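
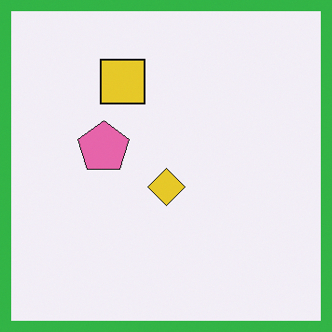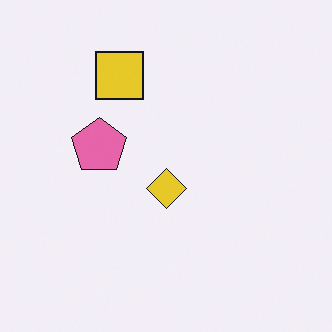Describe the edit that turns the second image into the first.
This is the original image framed with a green border.

A solid green frame runs around the edge of the first image, with the content slightly shrunk inside it.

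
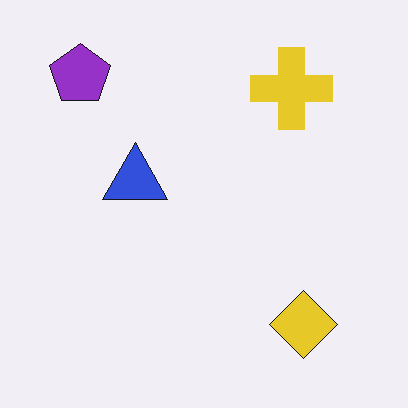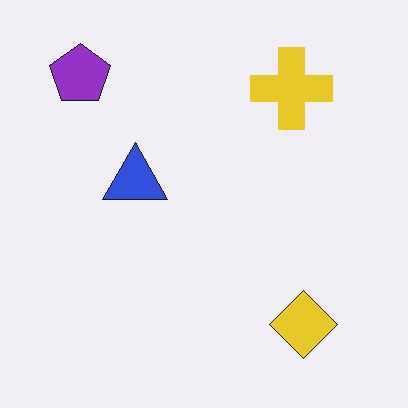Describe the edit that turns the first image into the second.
It was JPEG-compressed with visible artifacts.

Blocky 8×8 compression artifacts appear around shape edges and the flat background shows ringing — characteristic JPEG degradation.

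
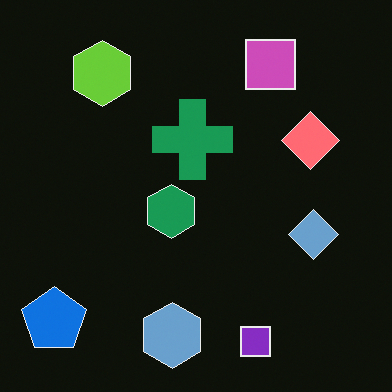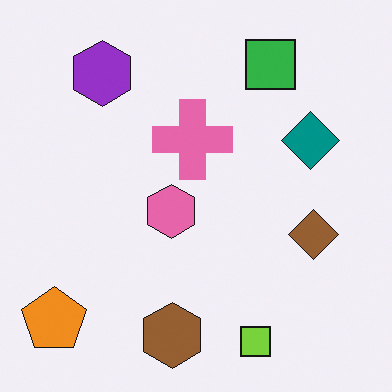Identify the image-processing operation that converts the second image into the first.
The transformation is: color-inverted (negative).

The light background has become dark and every shape's color is its complement — a photographic negative.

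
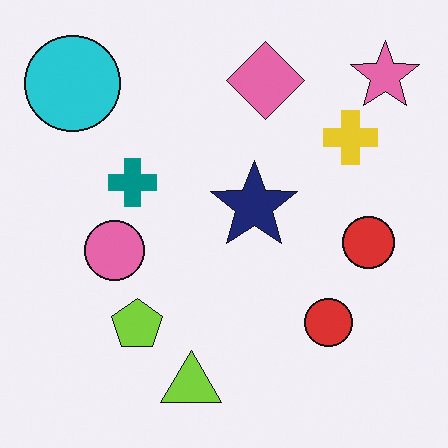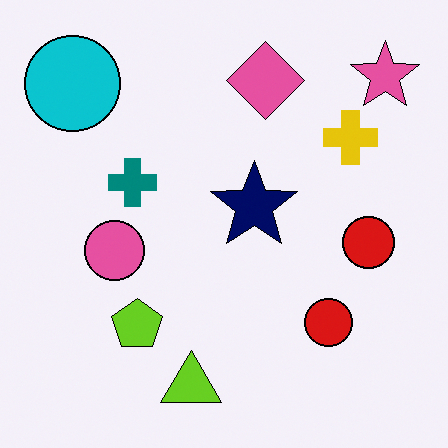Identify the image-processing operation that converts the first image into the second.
It was given slightly increased contrast.

Tones are pushed away from mid-grey across the whole image — a global contrast change.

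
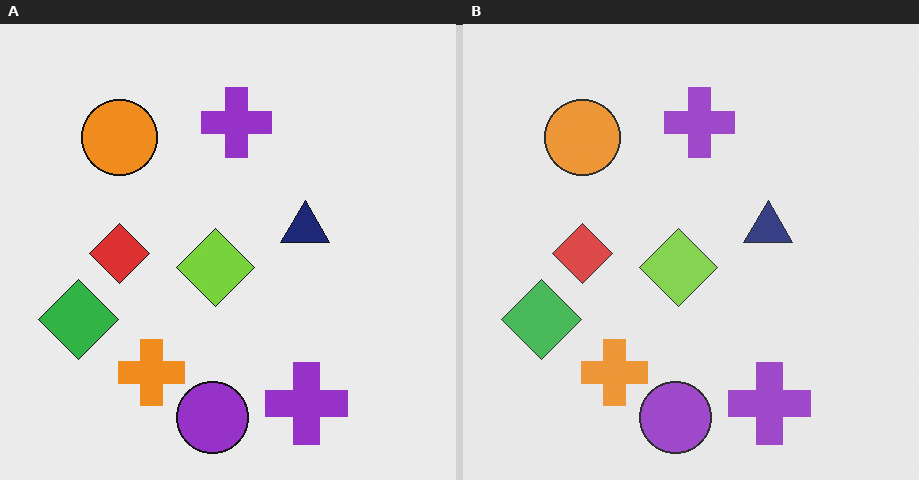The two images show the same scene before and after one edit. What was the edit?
It was given slightly reduced contrast.

Tones are pushed toward mid-grey across the whole image — a global contrast change.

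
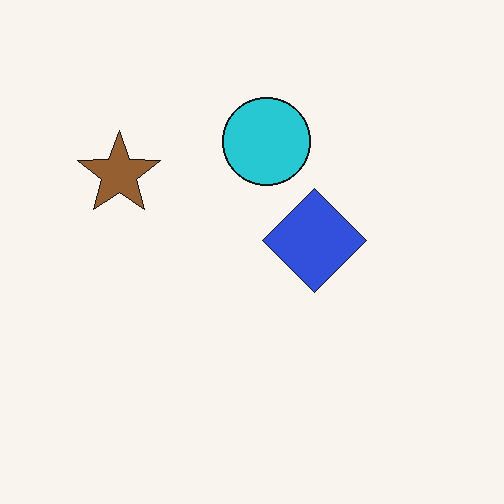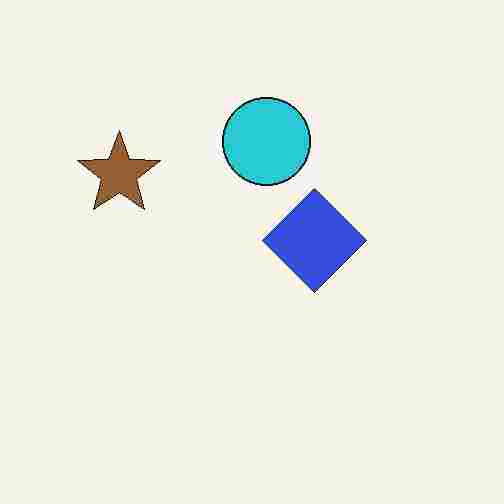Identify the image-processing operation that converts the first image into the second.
This is the original image degraded with heavy JPEG compression.

Blocky 8×8 compression artifacts appear around shape edges and the flat background shows ringing — characteristic JPEG degradation.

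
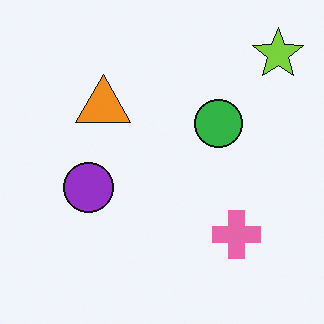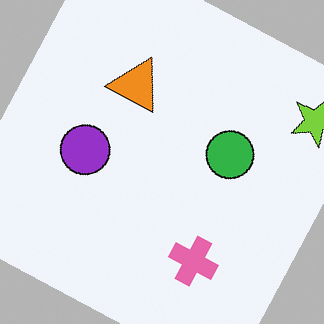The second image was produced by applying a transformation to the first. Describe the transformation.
The transformation is: rotated clockwise by a moderate amount.

Every shape is tilted by the same angle and the image corners show triangular fill wedges — a whole-image rotation by a non-right angle.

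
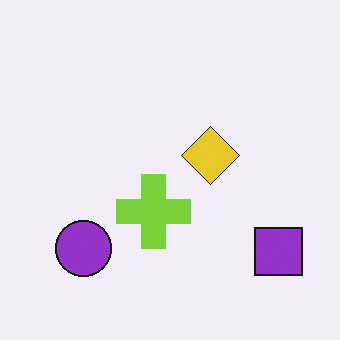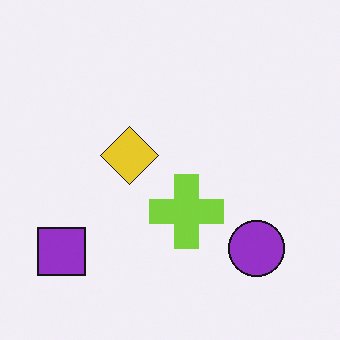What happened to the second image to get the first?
The transformation is: flipped horizontally (left ↔ right).

The purple square is in the bottom-left of the second image and the bottom-right of the first — shapes on opposite sides of the vertical midline have swapped in a mirror flip.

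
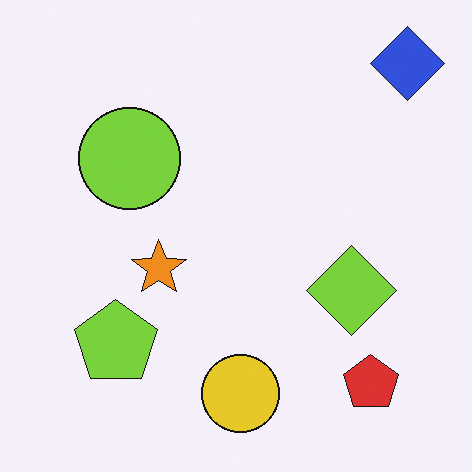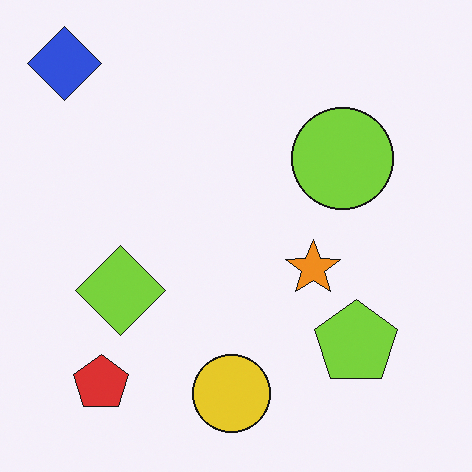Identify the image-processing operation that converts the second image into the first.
Flipped horizontally (left ↔ right).

The blue diamond is in the top-left of the second image and the top-right of the first — shapes on opposite sides of the vertical midline have swapped in a mirror flip.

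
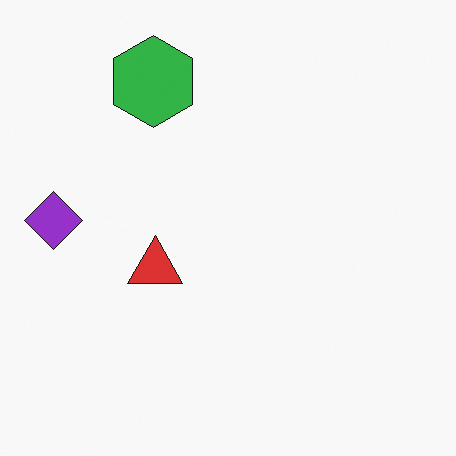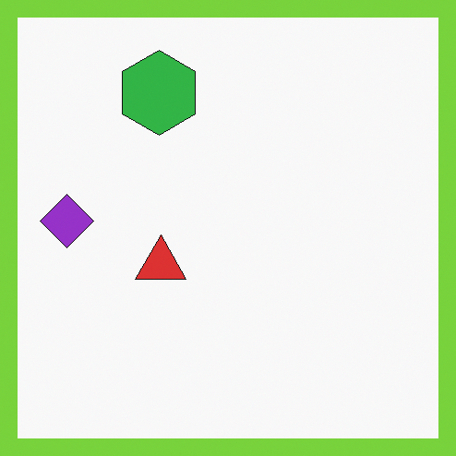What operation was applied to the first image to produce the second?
Framed with a lime border.

A solid lime frame runs around the edge of the second image, with the content slightly shrunk inside it.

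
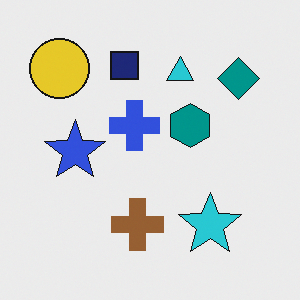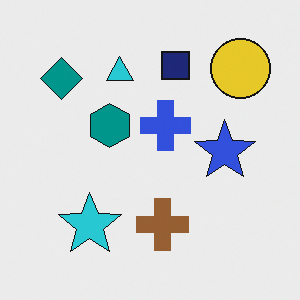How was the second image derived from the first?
The transformation is: flipped horizontally (left ↔ right).

The yellow circle is in the top-left of the first image and the top-right of the second — shapes on opposite sides of the vertical midline have swapped in a mirror flip.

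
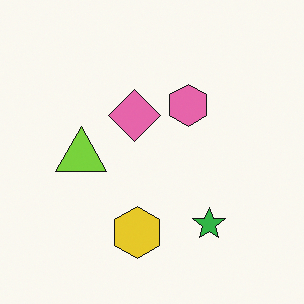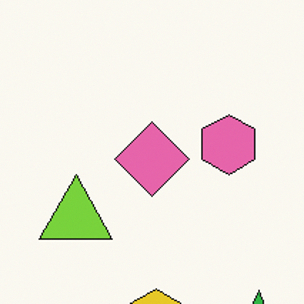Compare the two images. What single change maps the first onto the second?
The transformation is: cropped to a modestly smaller region and rescaled.

The visible shapes are larger and the field of view is narrower; shapes near the original edges may be partly or wholly outside the frame — a crop-and-rescale.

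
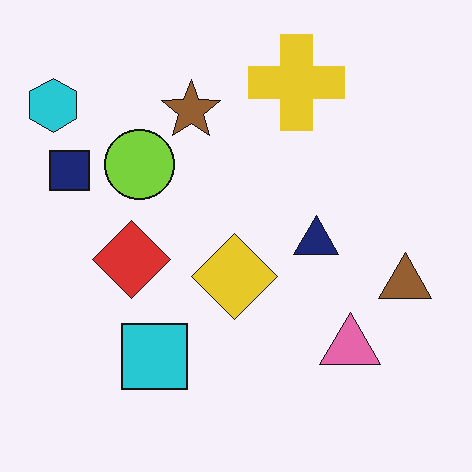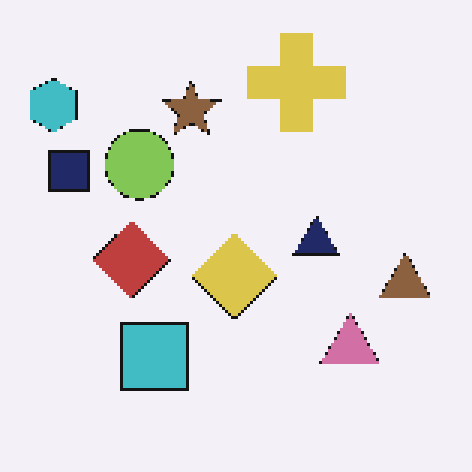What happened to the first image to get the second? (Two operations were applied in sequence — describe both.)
The transformation is: mildly pixelated, then slightly desaturated.

Shapes are reduced to large square blocks; fine edges and outlines are lost — a downscale-then-upscale (mosaic) effect. All colors are more muted and greyish — a global saturation change.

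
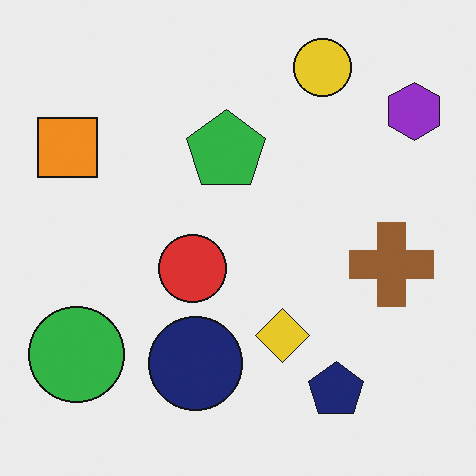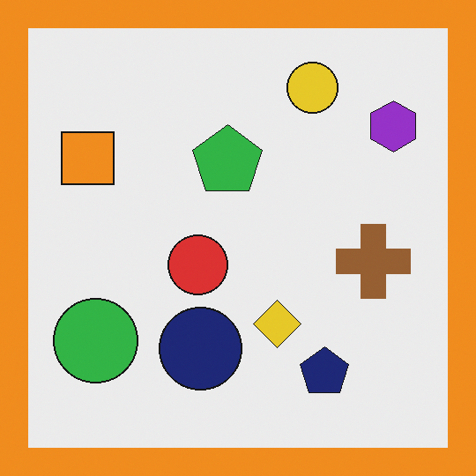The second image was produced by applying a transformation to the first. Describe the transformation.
It was framed with a orange border.

A solid orange frame runs around the edge of the second image, with the content slightly shrunk inside it.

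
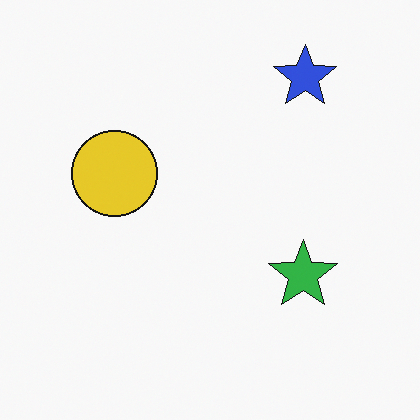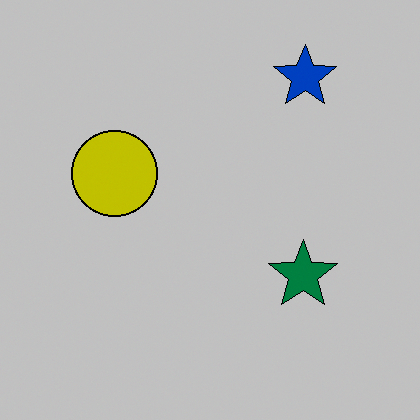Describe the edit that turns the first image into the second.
The second image is the first aggressively posterized.

Each flat color has snapped to a coarser quantized level — most visibly, the near-white background has dropped to a flat grey.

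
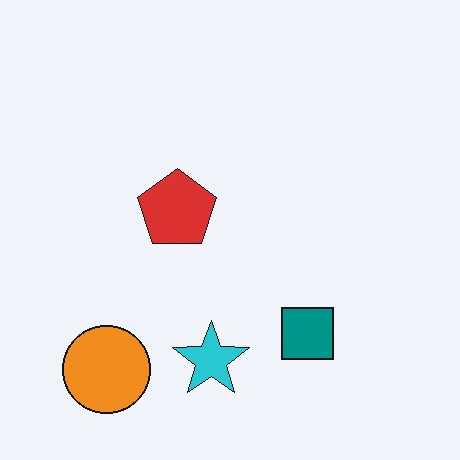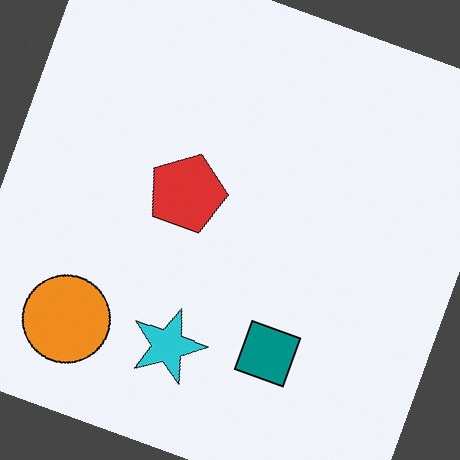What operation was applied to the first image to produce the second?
Rotated clockwise by a clearly visible amount.

Every shape is tilted by the same angle and the image corners show triangular fill wedges — a whole-image rotation by a non-right angle.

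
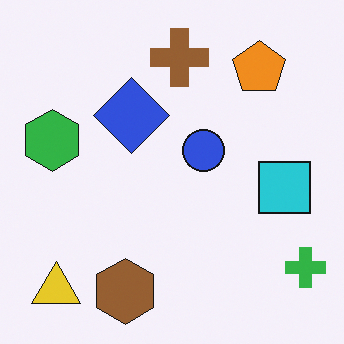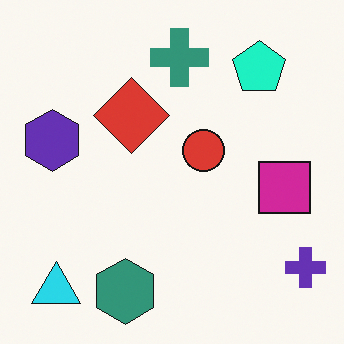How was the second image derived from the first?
The second image is the first hue-shifted by a moderate amount.

Every shape's color has rotated by the same amount around the hue wheel — a uniform hue shift.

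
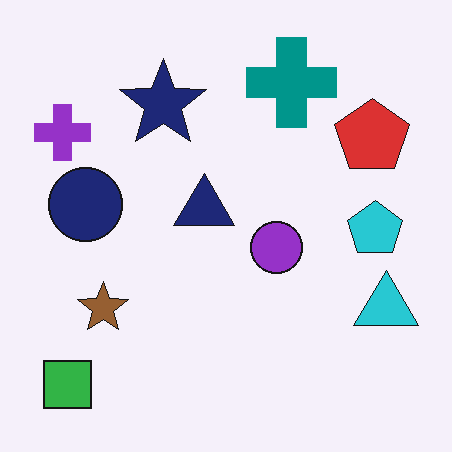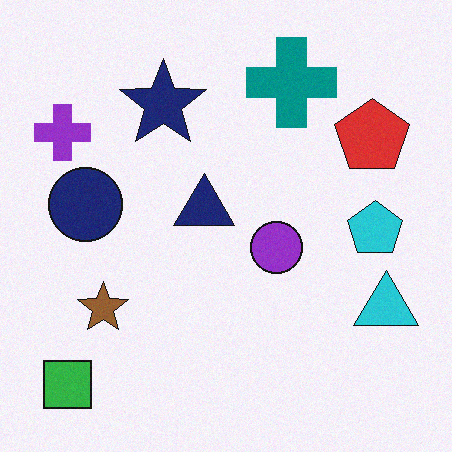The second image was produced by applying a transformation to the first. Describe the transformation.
This is the original image degraded with subtle gaussian noise.

Random speckle covers the whole image, including the flat background.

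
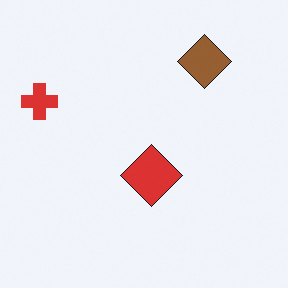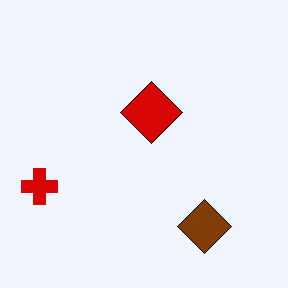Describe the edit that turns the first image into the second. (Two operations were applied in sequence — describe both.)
Given slightly increased contrast, then flipped vertically (top ↔ bottom).

Tones are pushed away from mid-grey across the whole image — a global contrast change. The brown diamond is in the top-right of the first image and the bottom-right of the second — shapes on opposite sides of the horizontal midline have swapped in a mirror flip.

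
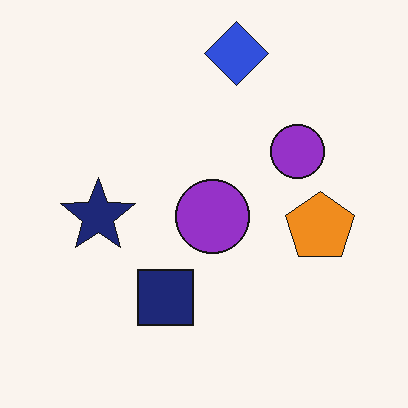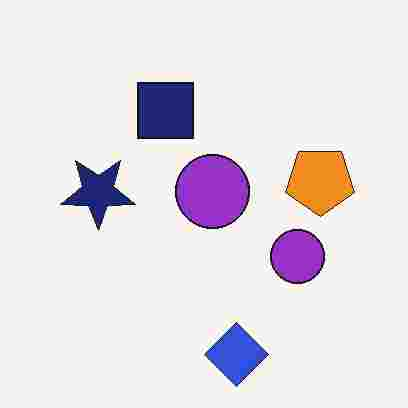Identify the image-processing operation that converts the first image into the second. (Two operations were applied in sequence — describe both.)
Heavily JPEG-compressed with obvious blocking artifacts, then flipped vertically (top ↔ bottom).

Blocky 8×8 compression artifacts appear around shape edges and the flat background shows ringing — characteristic JPEG degradation. The blue diamond is in the top of the first image and the bottom of the second — shapes on opposite sides of the horizontal midline have swapped in a mirror flip.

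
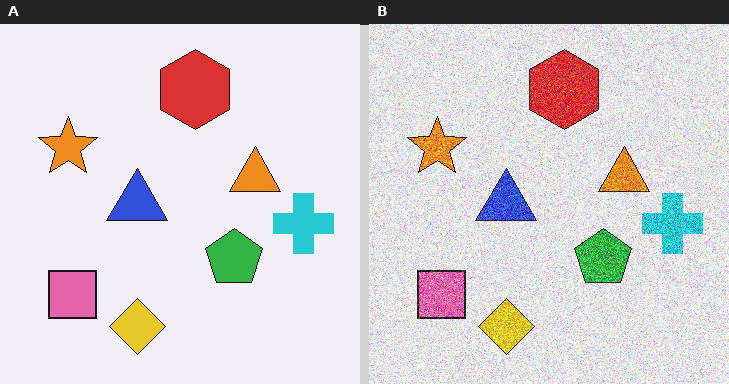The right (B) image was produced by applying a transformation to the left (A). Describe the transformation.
The transformation is: degraded with strong gaussian noise.

Random speckle covers the whole image, including the flat background.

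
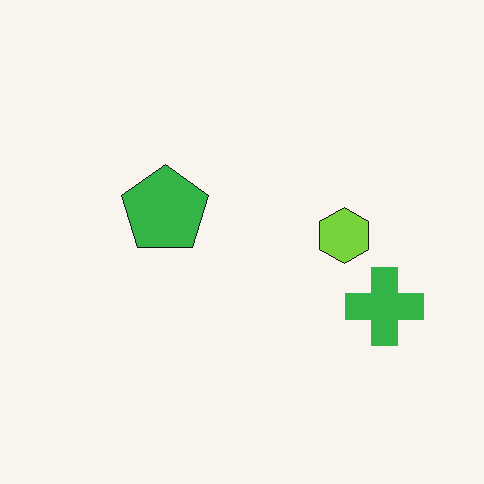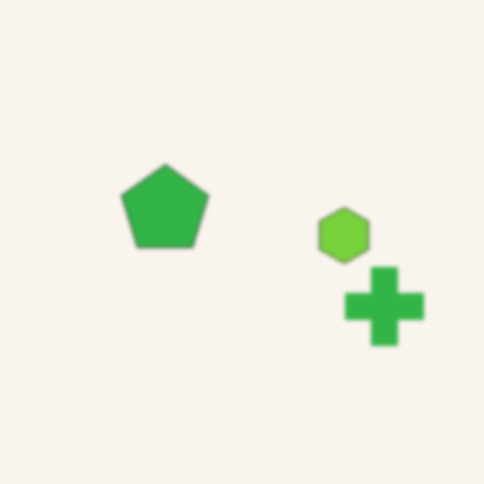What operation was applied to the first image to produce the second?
It was given a subtle gaussian blur.

Shape edges and outlines are uniformly softened across the whole image.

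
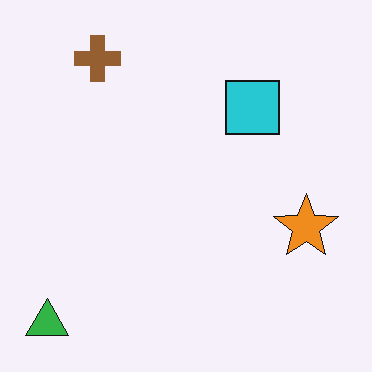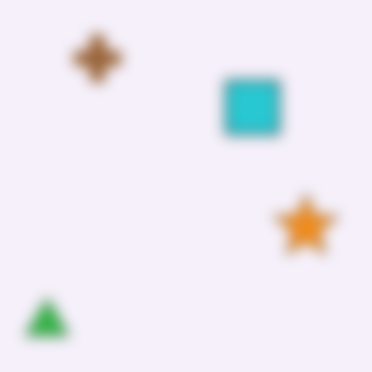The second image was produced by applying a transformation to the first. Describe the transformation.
The transformation is: heavily blurred.

Shape edges and outlines are uniformly softened across the whole image.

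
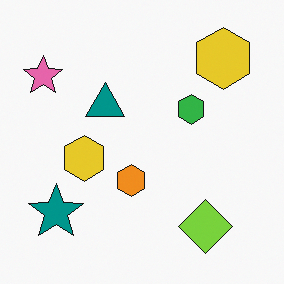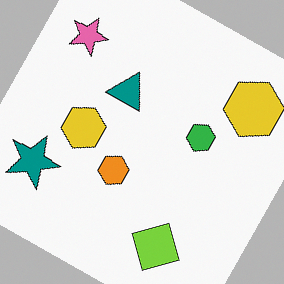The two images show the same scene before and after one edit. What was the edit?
The transformation is: rotated clockwise by a clearly visible amount.

Every shape is tilted by the same angle and the image corners show triangular fill wedges — a whole-image rotation by a non-right angle.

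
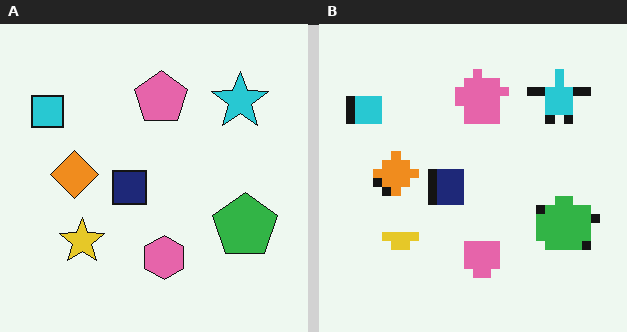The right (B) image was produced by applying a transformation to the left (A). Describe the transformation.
It was coarsely pixelated.

Shapes are reduced to large square blocks; fine edges and outlines are lost — a downscale-then-upscale (mosaic) effect.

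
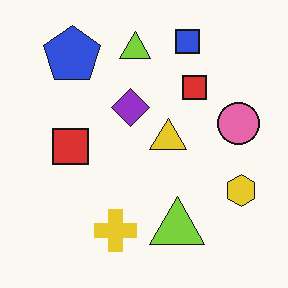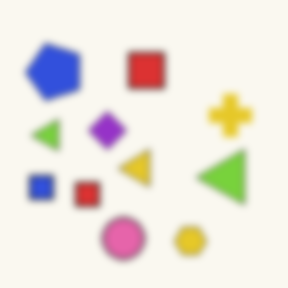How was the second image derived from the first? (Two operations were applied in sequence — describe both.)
It was transposed (reflected across the top-left ↔ bottom-right diagonal), then noticeably gaussian-blurred.

Shapes have swapped their row and column positions — what was in the top-right is now in the bottom-left — a diagonal reflection. Shape edges and outlines are uniformly softened across the whole image.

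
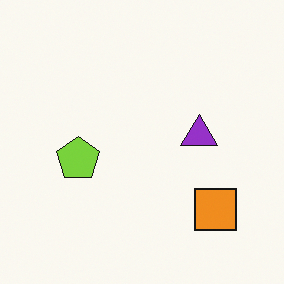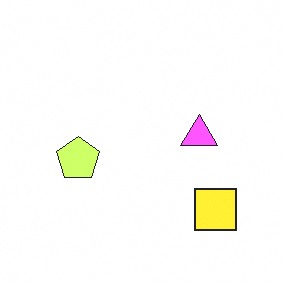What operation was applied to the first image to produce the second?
The transformation is: brightened a lot.

Every pixel — background and shapes alike — is uniformly brightened.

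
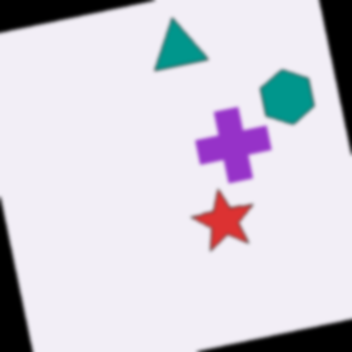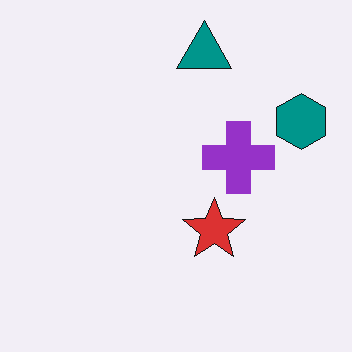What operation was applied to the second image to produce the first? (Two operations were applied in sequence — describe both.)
The first image is the second rotated counter-clockwise by a slight angle, then lightly blurred.

Every shape is tilted by the same angle and the image corners show triangular fill wedges — a whole-image rotation by a non-right angle. Shape edges and outlines are uniformly softened across the whole image.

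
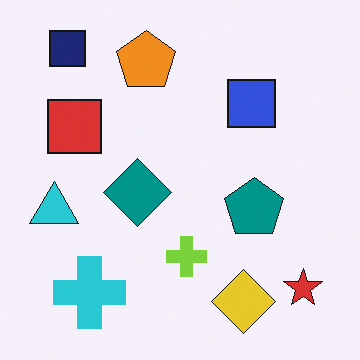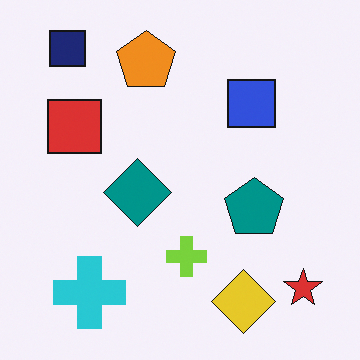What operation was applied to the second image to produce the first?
The image was overlaid with an additional cyan triangle.

A cyan triangle appears in the first image that is absent from the second.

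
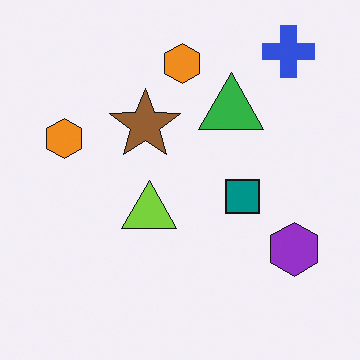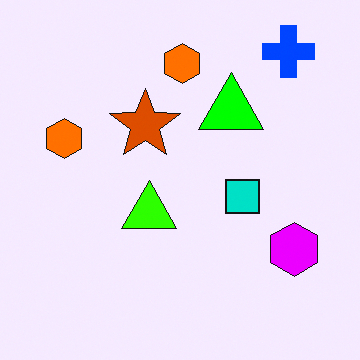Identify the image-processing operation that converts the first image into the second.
The second image is the first heavily oversaturated.

All colors are more vivid — a global saturation change.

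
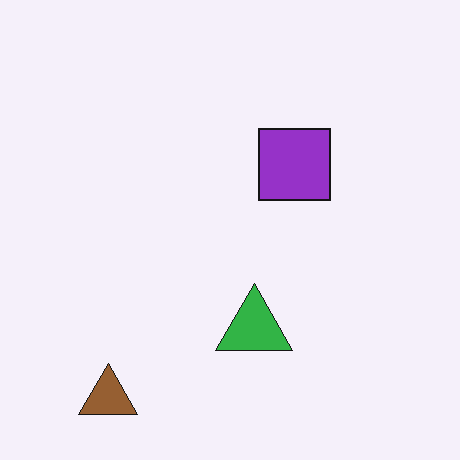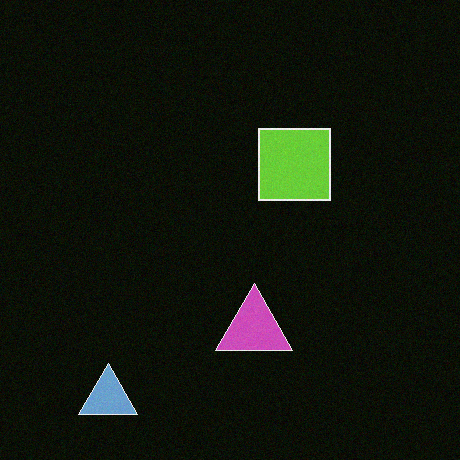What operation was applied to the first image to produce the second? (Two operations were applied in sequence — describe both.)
The second image is the first color-inverted (negative), then degraded with subtle gaussian noise.

The light background has become dark and every shape's color is its complement — a photographic negative. Random speckle covers the whole image, including the flat background.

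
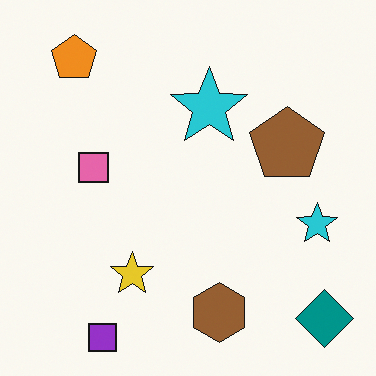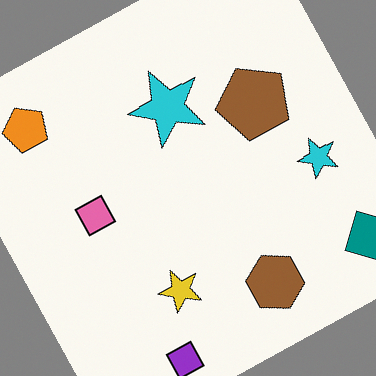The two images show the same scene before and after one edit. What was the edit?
The transformation is: rotated counter-clockwise by a moderate amount.

Every shape is tilted by the same angle and the image corners show triangular fill wedges — a whole-image rotation by a non-right angle.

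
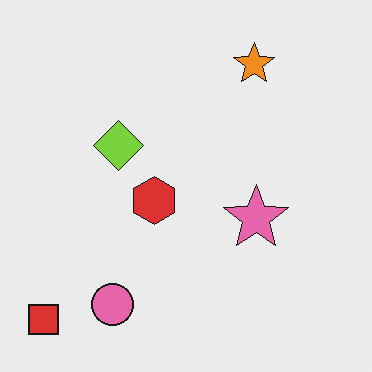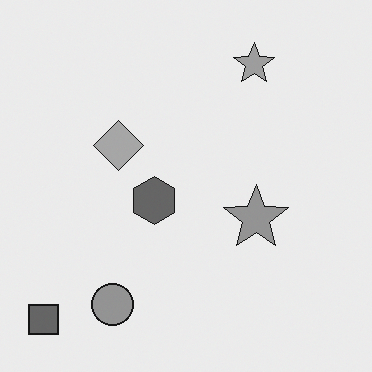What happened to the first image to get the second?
It was converted to grayscale.

All color is removed — every shape is now a shade of grey.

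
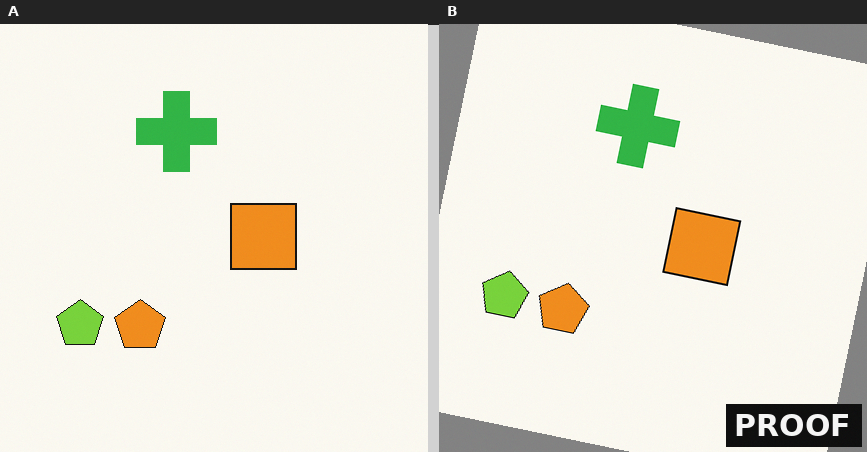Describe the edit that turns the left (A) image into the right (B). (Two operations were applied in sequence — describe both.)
This is the original image rotated clockwise by a few degrees, then watermarked with the text "PROOF" in the lower-right corner.

Every shape is tilted by the same angle and the image corners show triangular fill wedges — a whole-image rotation by a non-right angle. A dark label reading "PROOF" appears in the lower-right corner.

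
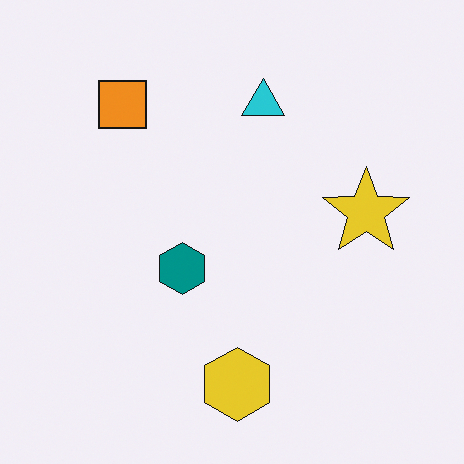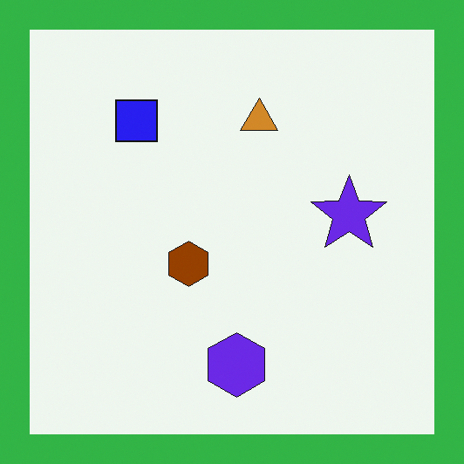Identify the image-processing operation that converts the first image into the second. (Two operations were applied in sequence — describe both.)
This is the original image hue-shifted by a large amount, then framed with a green border.

Every shape's color has rotated by the same amount around the hue wheel — a uniform hue shift. A solid green frame runs around the edge of the second image, with the content slightly shrunk inside it.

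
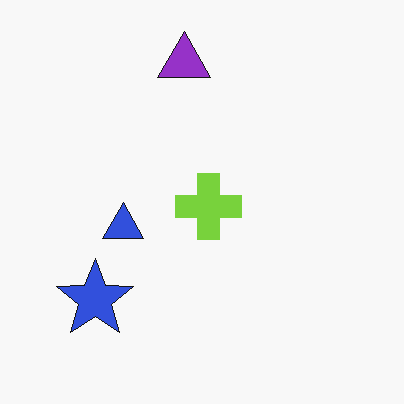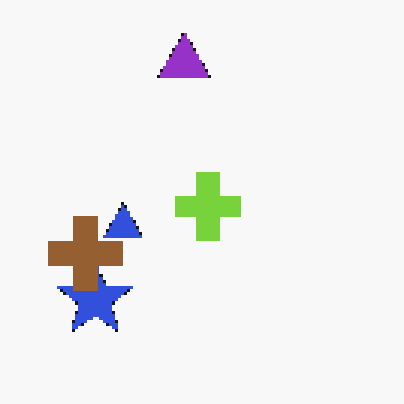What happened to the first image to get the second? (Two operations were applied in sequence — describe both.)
The image was lightly pixelated (a mild mosaic effect), then overlaid with an additional brown cross.

Shapes are reduced to large square blocks; fine edges and outlines are lost — a downscale-then-upscale (mosaic) effect. A brown cross appears in the second image that is absent from the first.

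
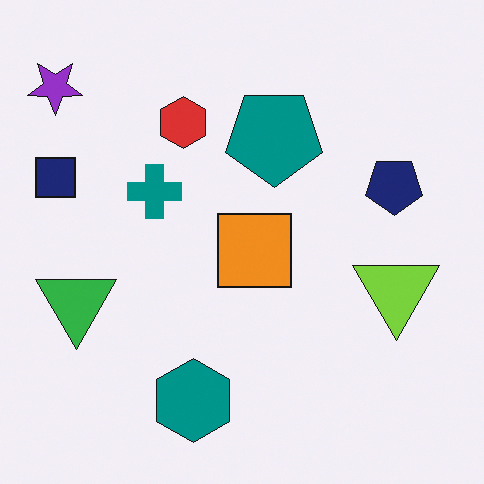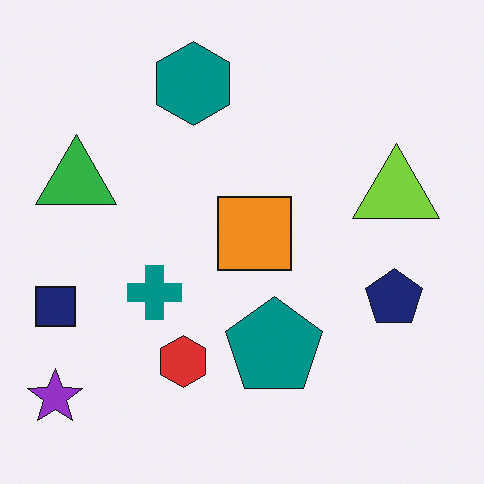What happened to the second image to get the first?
The transformation is: flipped vertically (top ↔ bottom).

The teal hexagon is in the top of the second image and the bottom of the first — shapes on opposite sides of the horizontal midline have swapped in a mirror flip.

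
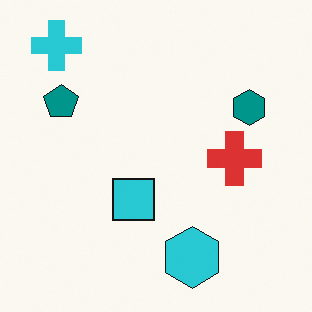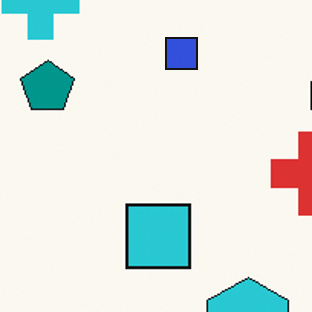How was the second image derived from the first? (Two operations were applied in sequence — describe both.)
The image was cropped slightly and scaled back up, then overlaid with an additional blue square.

The visible shapes are larger and the field of view is narrower; shapes near the original edges may be partly or wholly outside the frame — a crop-and-rescale. A blue square appears in the second image that is absent from the first.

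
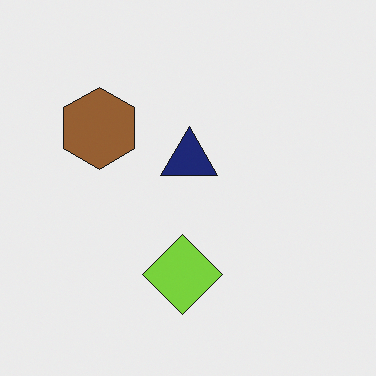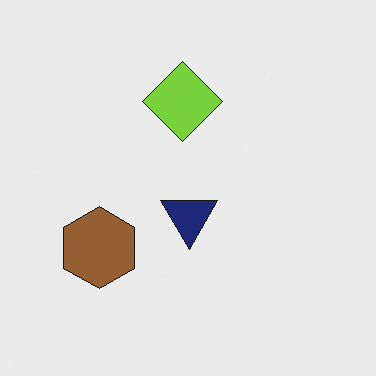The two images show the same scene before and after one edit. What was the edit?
The image was flipped vertically (top ↔ bottom).

The lime diamond is in the bottom of the first image and the top of the second — shapes on opposite sides of the horizontal midline have swapped in a mirror flip.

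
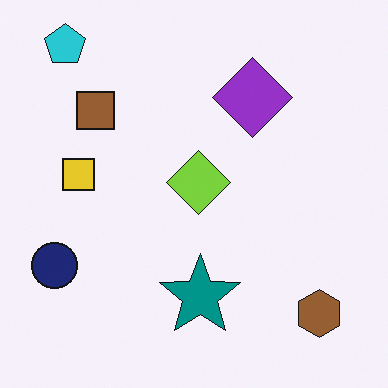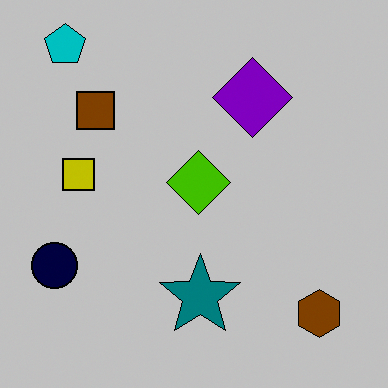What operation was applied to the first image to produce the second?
The second image is the first heavily posterized to just a handful of flat colors.

Each flat color has snapped to a coarser quantized level — most visibly, the near-white background has dropped to a flat grey.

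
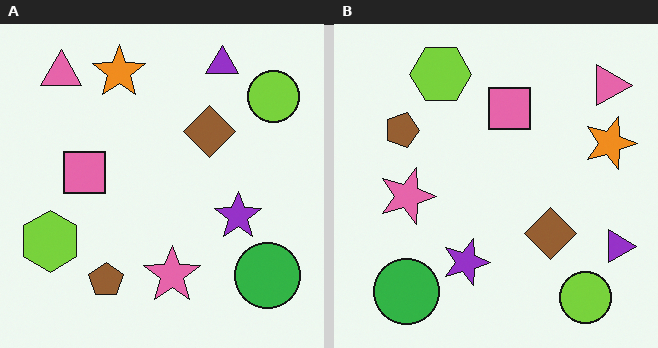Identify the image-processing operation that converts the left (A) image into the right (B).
This is the original image rotated 90° clockwise.

The pink triangle sits in the top-left of the left (A) image and the top-right of the right (B) — consistent with a whole-image 90° clockwise rotation.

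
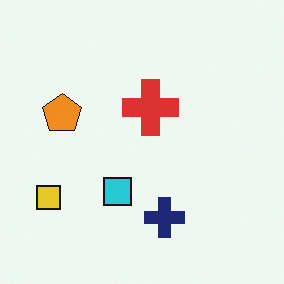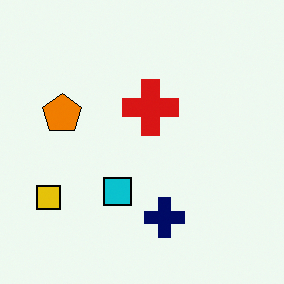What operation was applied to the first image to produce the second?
It was given slightly increased contrast.

Tones are pushed away from mid-grey across the whole image — a global contrast change.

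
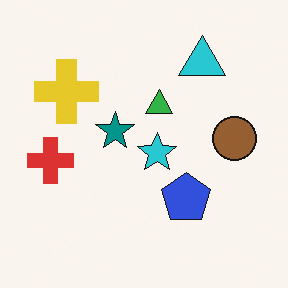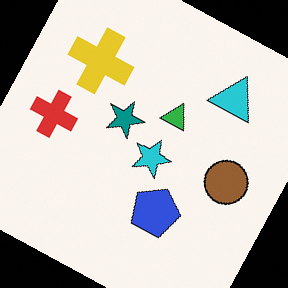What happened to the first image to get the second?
The second image is the first rotated clockwise by a clearly visible amount.

Every shape is tilted by the same angle and the image corners show triangular fill wedges — a whole-image rotation by a non-right angle.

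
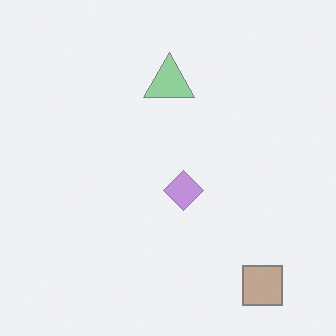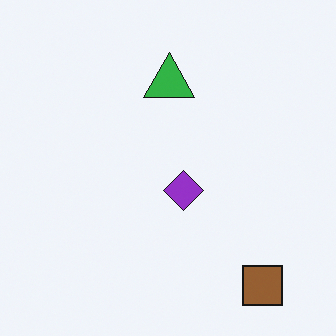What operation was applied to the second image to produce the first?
This is the original image given much lower contrast.

Tones are pushed toward mid-grey across the whole image — a global contrast change.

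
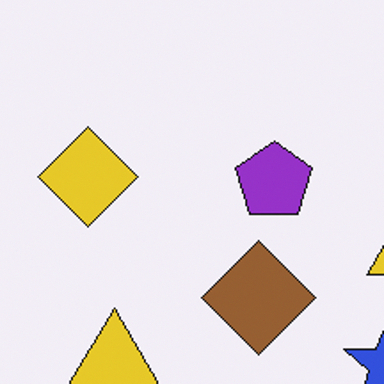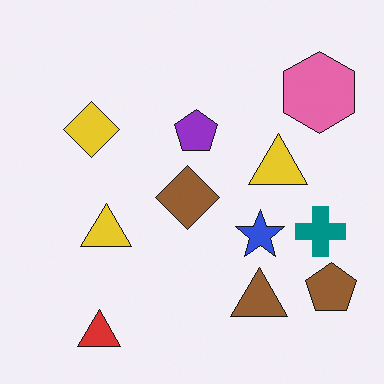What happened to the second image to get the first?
This is the original image cropped to a noticeably smaller region and rescaled.

The visible shapes are larger and the field of view is narrower; shapes near the original edges may be partly or wholly outside the frame — a crop-and-rescale.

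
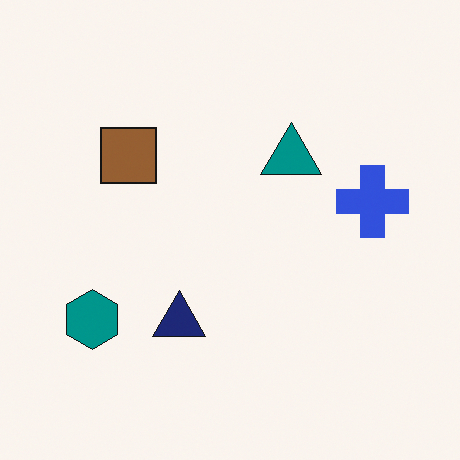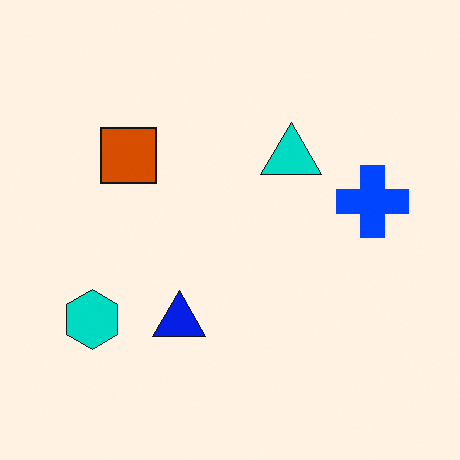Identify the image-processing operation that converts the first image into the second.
It was made much more vivid (saturation change).

All colors are more vivid — a global saturation change.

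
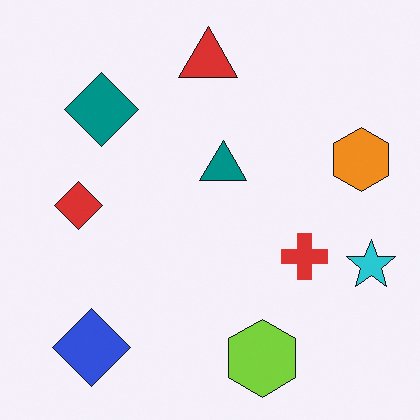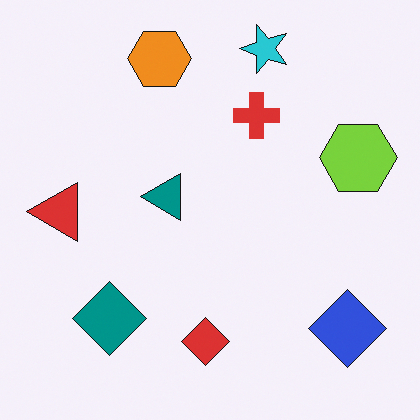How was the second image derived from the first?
The second image is the first rotated 90° counter-clockwise.

The blue diamond sits in the bottom-left of the first image and the bottom-right of the second — consistent with a whole-image 90° counter-clockwise rotation.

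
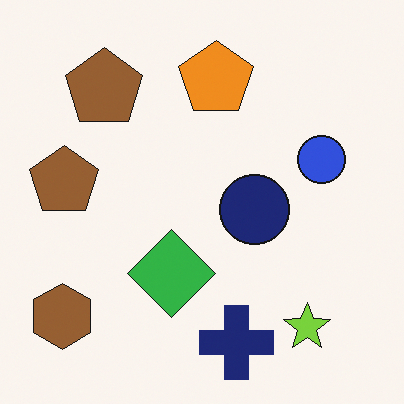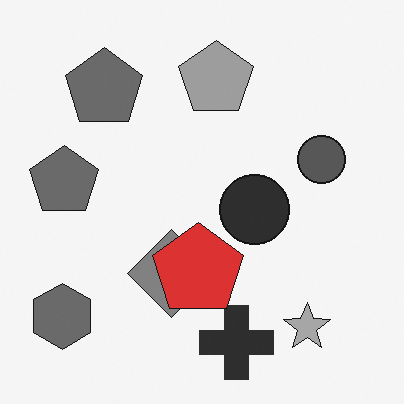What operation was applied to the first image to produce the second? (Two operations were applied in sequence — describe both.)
The second image is the first converted to grayscale, then overlaid with an additional red pentagon.

All color is removed — every shape is now a shade of grey. A red pentagon appears in the second image that is absent from the first.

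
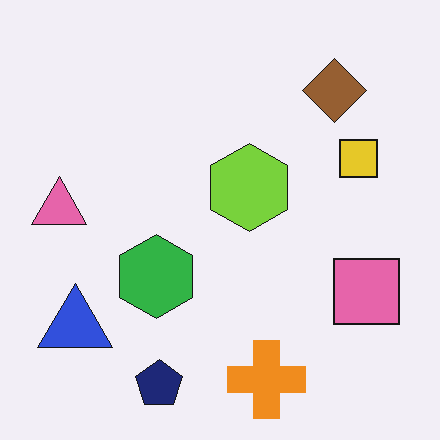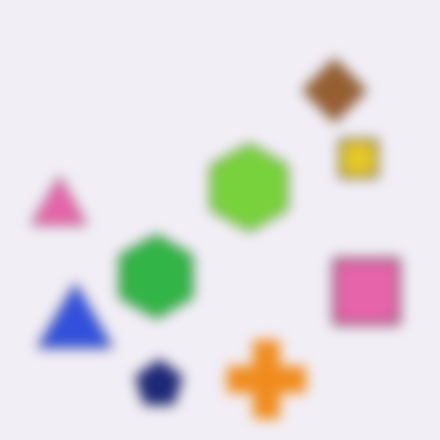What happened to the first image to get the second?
The image was strongly gaussian-blurred.

Shape edges and outlines are uniformly softened across the whole image.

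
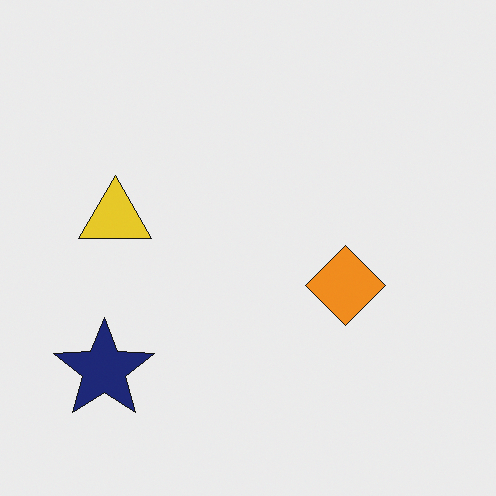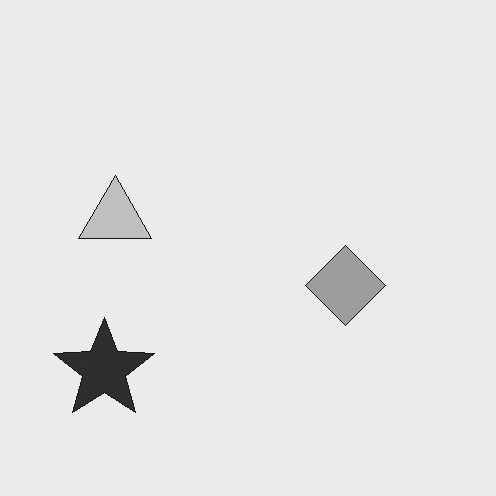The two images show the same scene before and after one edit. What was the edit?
Converted to grayscale.

All color is removed — every shape is now a shade of grey.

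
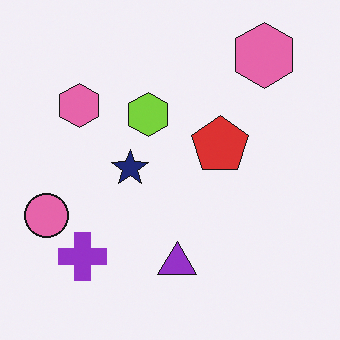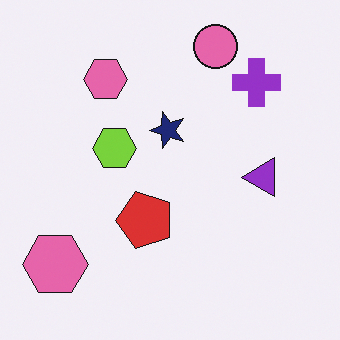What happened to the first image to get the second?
This is the original image transposed (reflected across the top-left ↔ bottom-right diagonal).

Shapes have swapped their row and column positions — what was in the top-right is now in the bottom-left — a diagonal reflection.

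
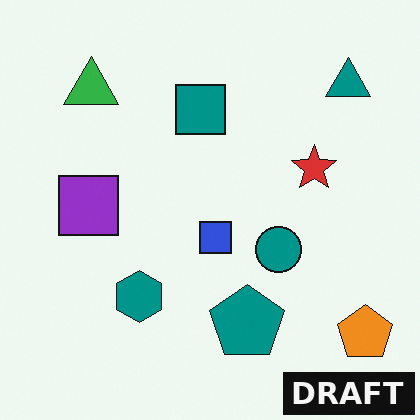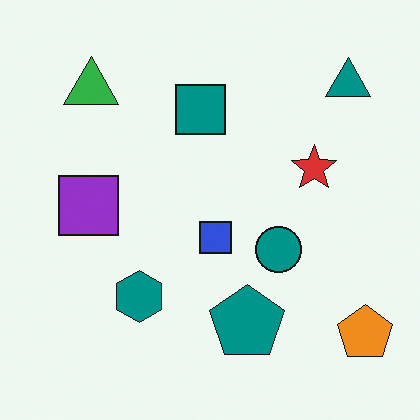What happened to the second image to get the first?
It was watermarked with the text "DRAFT" in the lower-right corner.

A dark label reading "DRAFT" appears in the lower-right corner.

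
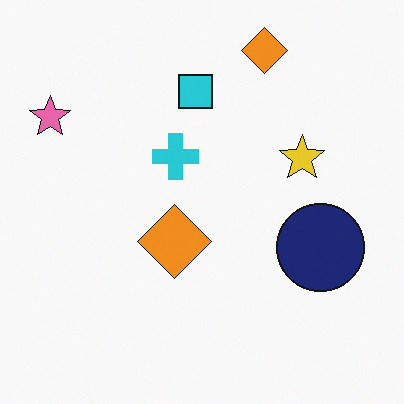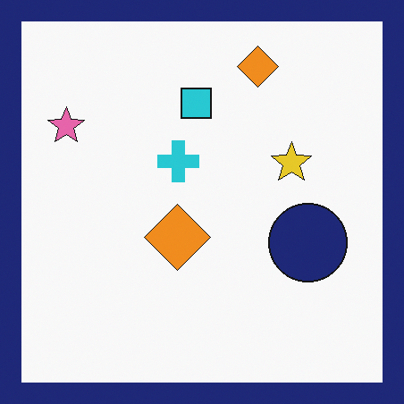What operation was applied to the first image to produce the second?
The image was framed with a navy border.

A solid navy frame runs around the edge of the second image, with the content slightly shrunk inside it.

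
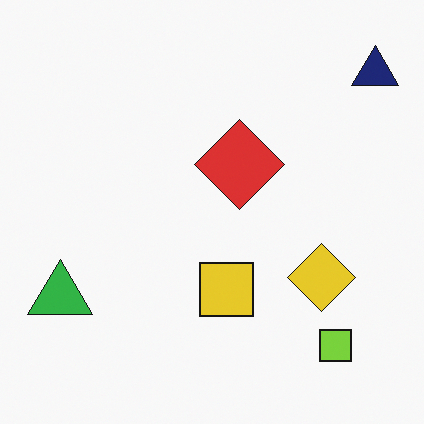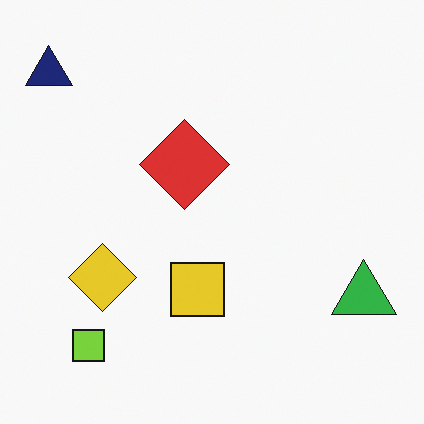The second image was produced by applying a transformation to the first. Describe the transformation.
Flipped horizontally (left ↔ right).

The navy triangle is in the top-right of the first image and the top-left of the second — shapes on opposite sides of the vertical midline have swapped in a mirror flip.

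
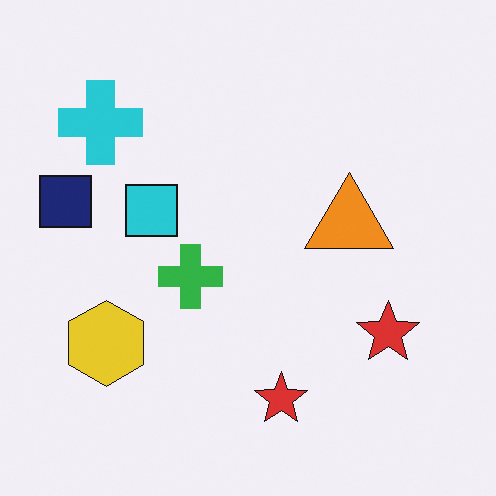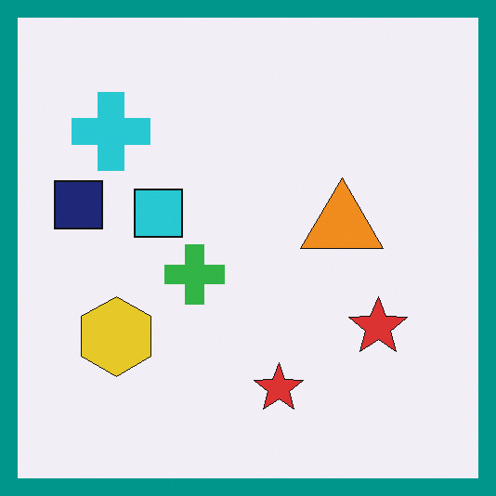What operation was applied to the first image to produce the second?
It was framed with a teal border.

A solid teal frame runs around the edge of the second image, with the content slightly shrunk inside it.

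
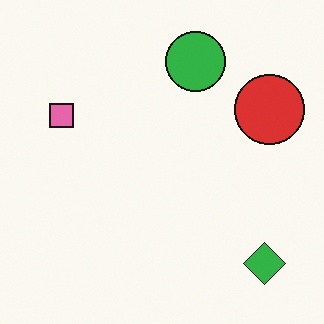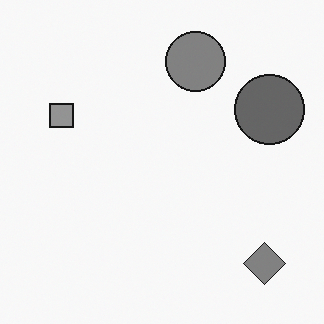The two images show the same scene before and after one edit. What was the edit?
The transformation is: converted to grayscale.

All color is removed — every shape is now a shade of grey.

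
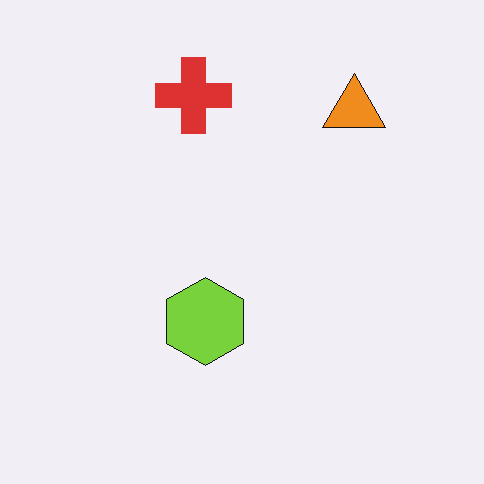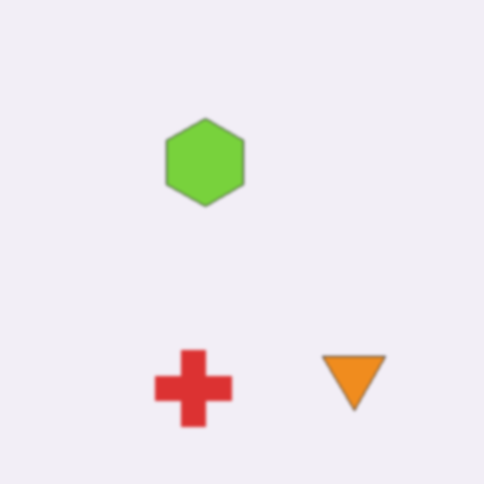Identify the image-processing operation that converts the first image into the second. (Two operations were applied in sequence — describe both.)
Flipped vertically (top ↔ bottom), then slightly softened.

The red cross is in the top of the first image and the bottom of the second — shapes on opposite sides of the horizontal midline have swapped in a mirror flip. Shape edges and outlines are uniformly softened across the whole image.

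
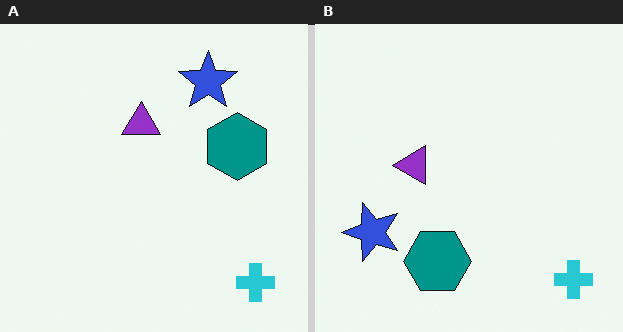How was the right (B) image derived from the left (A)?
The right (B) image is the left (A) transposed (reflected across the top-left ↔ bottom-right diagonal).

Shapes have swapped their row and column positions — what was in the top-right is now in the bottom-left — a diagonal reflection.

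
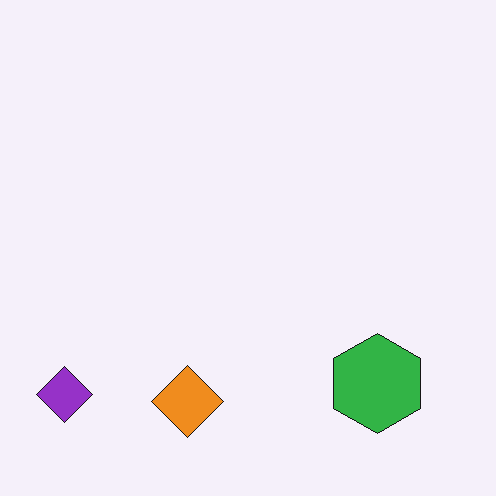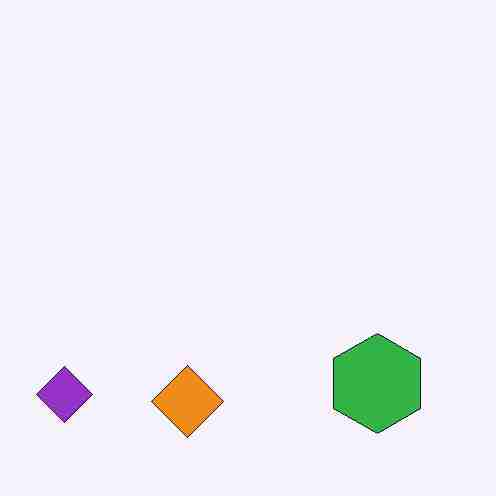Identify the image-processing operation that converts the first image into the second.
Heavily JPEG-compressed with obvious blocking artifacts.

Blocky 8×8 compression artifacts appear around shape edges and the flat background shows ringing — characteristic JPEG degradation.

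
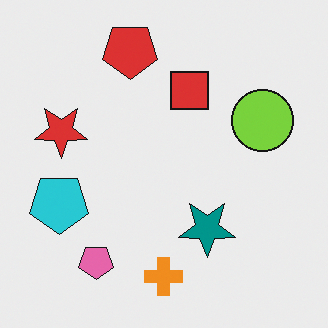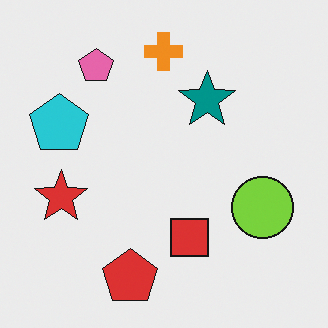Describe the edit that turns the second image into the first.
The transformation is: flipped vertically (top ↔ bottom).

The orange cross is in the top of the second image and the bottom of the first — shapes on opposite sides of the horizontal midline have swapped in a mirror flip.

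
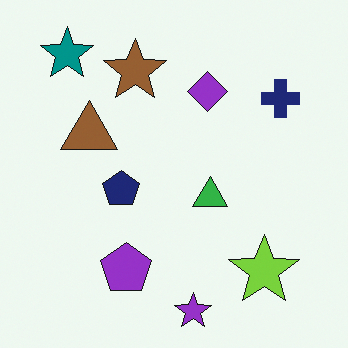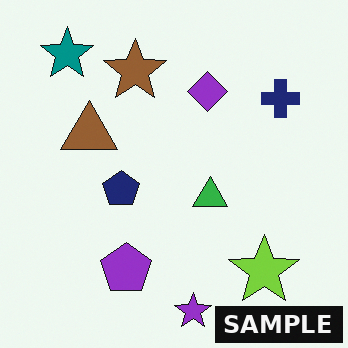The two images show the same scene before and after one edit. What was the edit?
Watermarked with the text "SAMPLE" in the lower-right corner.

A dark label reading "SAMPLE" appears in the lower-right corner.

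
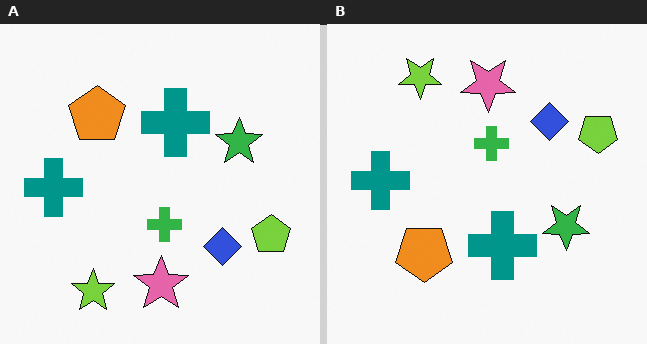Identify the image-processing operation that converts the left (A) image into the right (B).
The image was flipped vertically (top ↔ bottom).

The lime star is in the bottom-left of the left (A) image and the top-left of the right (B) — shapes on opposite sides of the horizontal midline have swapped in a mirror flip.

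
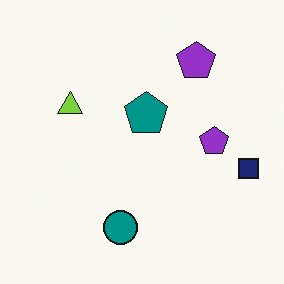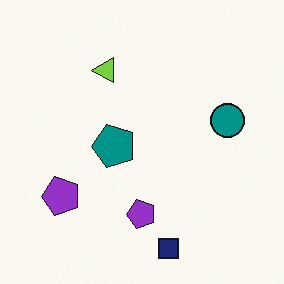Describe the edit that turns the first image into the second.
The transformation is: transposed (reflected across the top-left ↔ bottom-right diagonal).

Shapes have swapped their row and column positions — what was in the top-right is now in the bottom-left — a diagonal reflection.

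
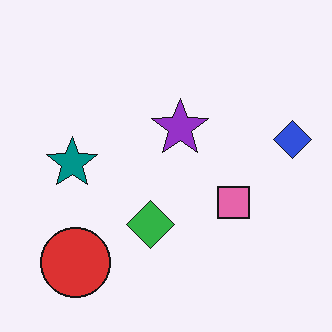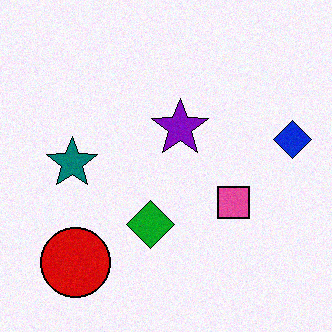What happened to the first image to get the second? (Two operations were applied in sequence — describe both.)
It was given slightly increased contrast, then degraded with subtle gaussian noise.

Tones are pushed away from mid-grey across the whole image — a global contrast change. Random speckle covers the whole image, including the flat background.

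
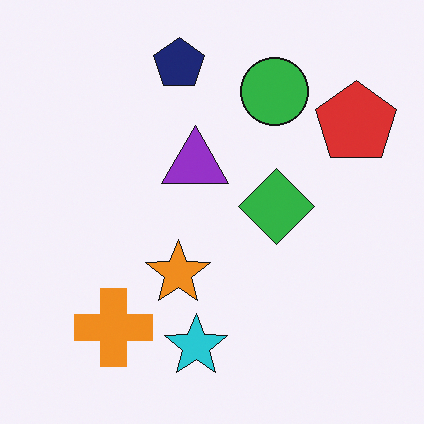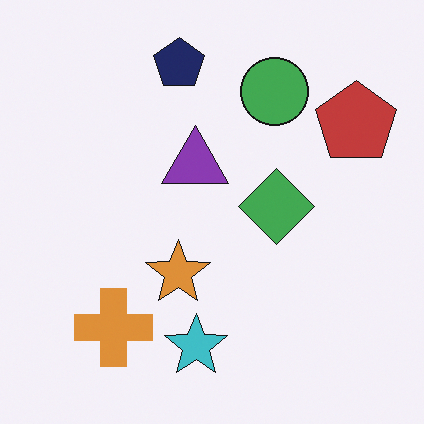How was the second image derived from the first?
The image was slightly desaturated.

All colors are more muted and greyish — a global saturation change.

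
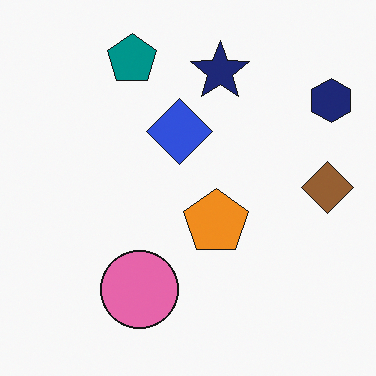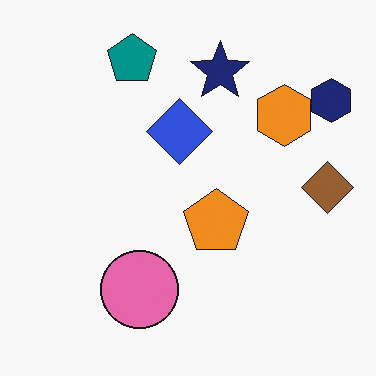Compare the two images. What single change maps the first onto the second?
It was overlaid with an additional orange hexagon.

An orange hexagon appears in the second image that is absent from the first.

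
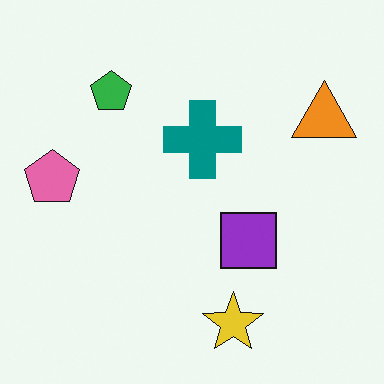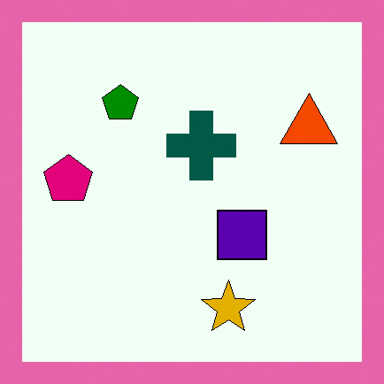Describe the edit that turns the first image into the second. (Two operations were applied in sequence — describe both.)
Boosted in contrast, then framed with a pink border.

Tones are pushed away from mid-grey across the whole image — a global contrast change. A solid pink frame runs around the edge of the second image, with the content slightly shrunk inside it.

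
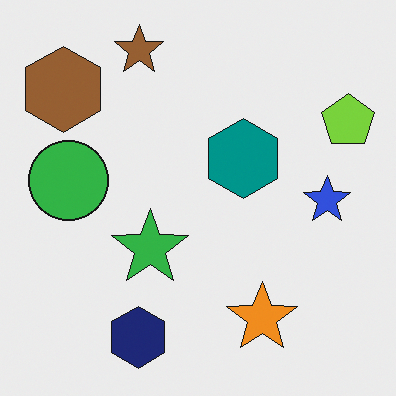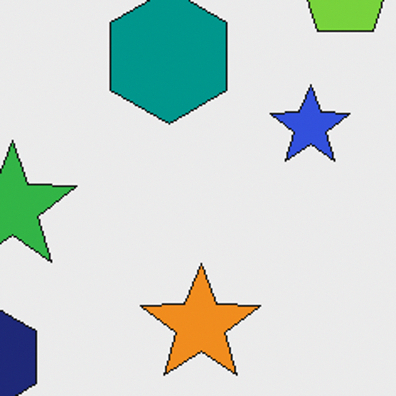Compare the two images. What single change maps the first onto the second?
The transformation is: cropped tightly and scaled back up.

The visible shapes are larger and the field of view is narrower; shapes near the original edges may be partly or wholly outside the frame — a crop-and-rescale.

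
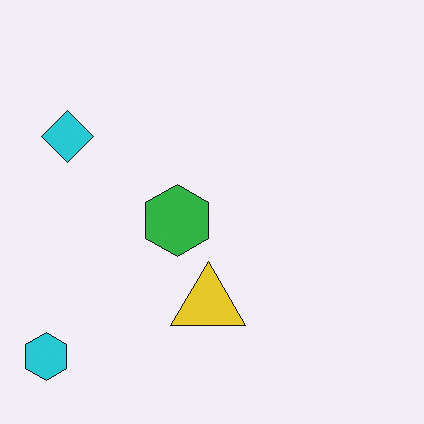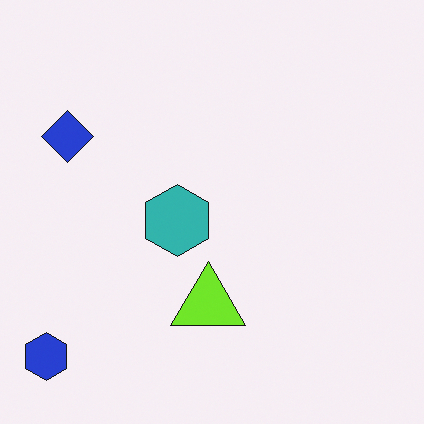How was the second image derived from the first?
This is the original image hue-shifted by a small amount.

Every shape's color has rotated by the same amount around the hue wheel — a uniform hue shift.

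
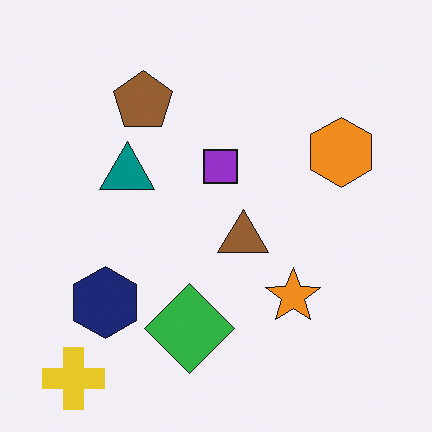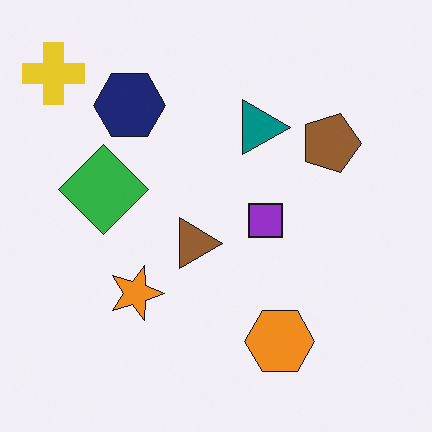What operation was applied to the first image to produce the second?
The transformation is: rotated 90° clockwise.

The yellow cross sits in the bottom-left of the first image and the top-left of the second — consistent with a whole-image 90° clockwise rotation.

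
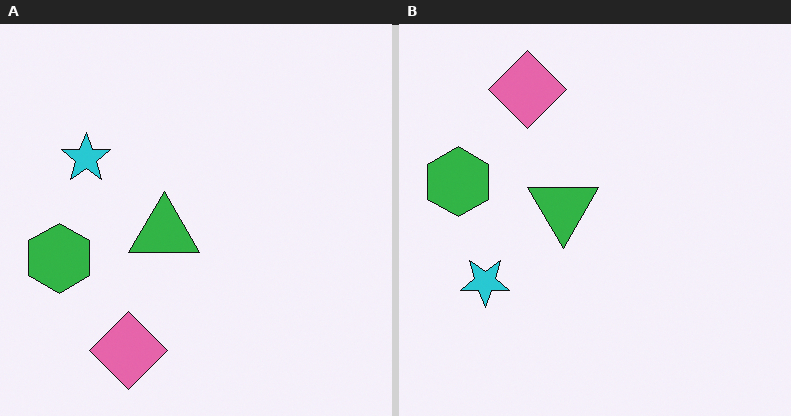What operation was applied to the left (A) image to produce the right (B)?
It was flipped vertically (top ↔ bottom).

The pink diamond is in the bottom-left of the left (A) image and the top-left of the right (B) — shapes on opposite sides of the horizontal midline have swapped in a mirror flip.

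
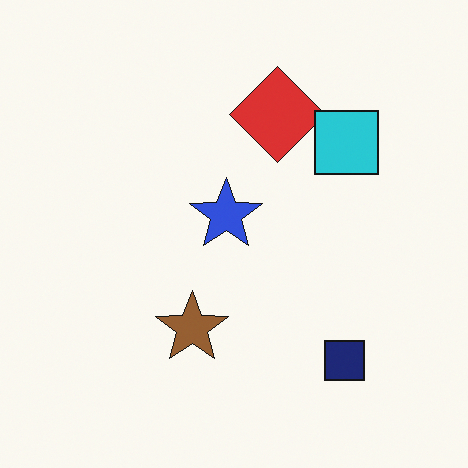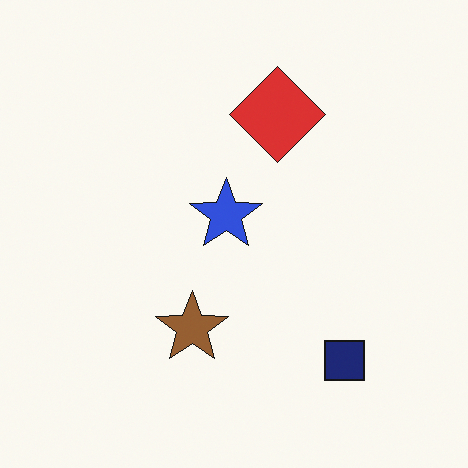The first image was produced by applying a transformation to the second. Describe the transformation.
Overlaid with an additional cyan square.

A cyan square appears in the first image that is absent from the second.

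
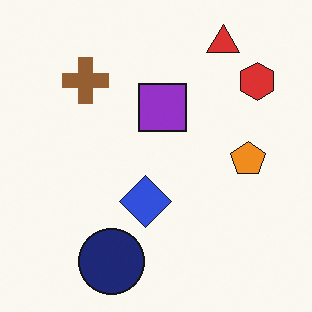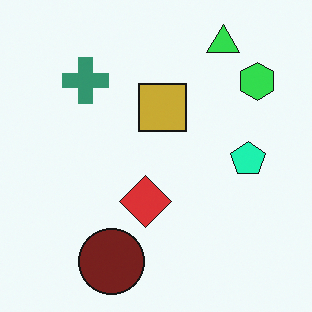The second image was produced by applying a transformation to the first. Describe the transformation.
The image was hue-shifted noticeably.

Every shape's color has rotated by the same amount around the hue wheel — a uniform hue shift.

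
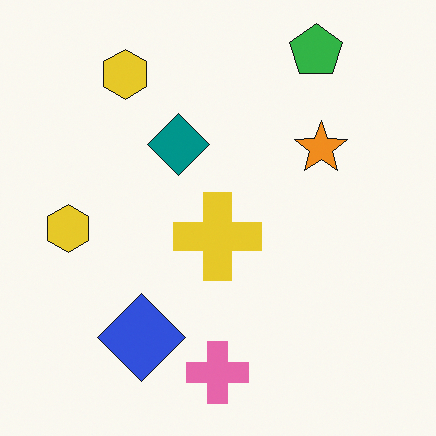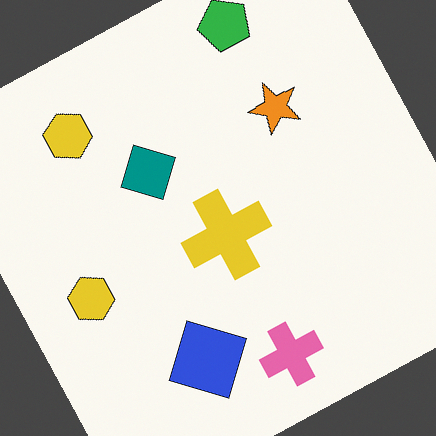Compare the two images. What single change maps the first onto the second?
The image was rotated counter-clockwise by a clearly visible amount.

Every shape is tilted by the same angle and the image corners show triangular fill wedges — a whole-image rotation by a non-right angle.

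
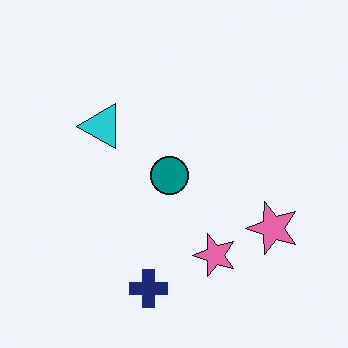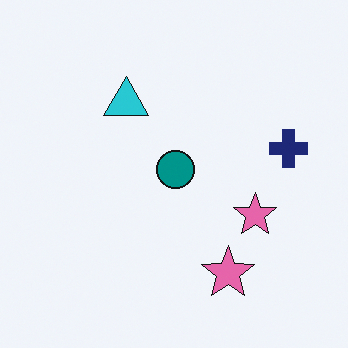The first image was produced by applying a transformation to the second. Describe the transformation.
This is the original image transposed (reflected across the top-left ↔ bottom-right diagonal).

Shapes have swapped their row and column positions — what was in the top-right is now in the bottom-left — a diagonal reflection.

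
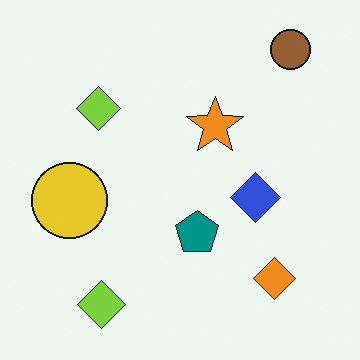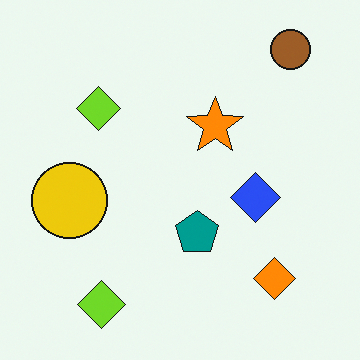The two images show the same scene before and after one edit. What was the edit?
Slightly oversaturated.

All colors are more vivid — a global saturation change.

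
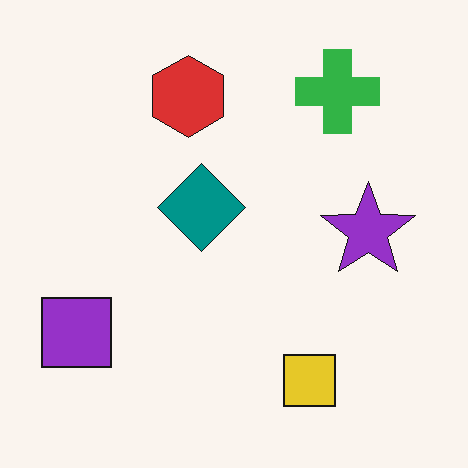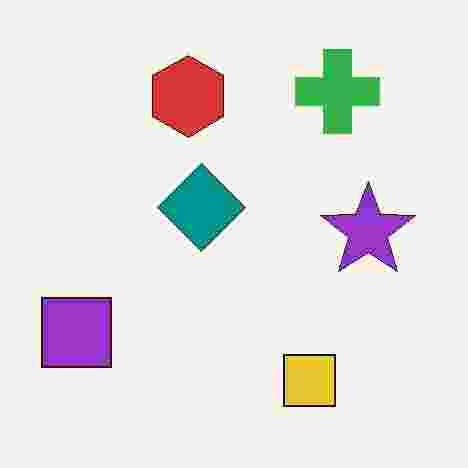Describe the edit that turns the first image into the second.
It was degraded with heavy JPEG compression.

Blocky 8×8 compression artifacts appear around shape edges and the flat background shows ringing — characteristic JPEG degradation.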